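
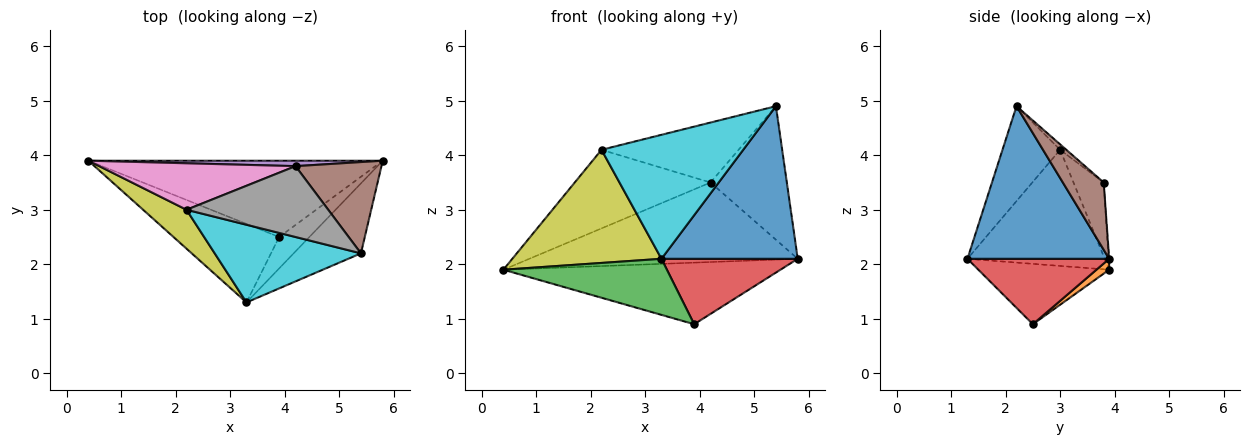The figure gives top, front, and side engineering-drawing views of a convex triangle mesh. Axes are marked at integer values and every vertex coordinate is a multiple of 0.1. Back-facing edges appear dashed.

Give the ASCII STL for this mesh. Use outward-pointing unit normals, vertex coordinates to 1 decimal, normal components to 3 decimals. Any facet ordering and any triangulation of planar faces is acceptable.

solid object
 facet normal 0.687 -0.661 -0.303
  outer loop
   vertex 5.4 2.2 4.9
   vertex 3.3 1.3 2.1
   vertex 5.8 3.9 2.1
  endloop
 endfacet
 facet normal 0.029 0.628 -0.778
  outer loop
   vertex 3.9 2.5 0.9
   vertex 0.4 3.9 1.9
   vertex 5.8 3.9 2.1
  endloop
 endfacet
 facet normal -0.422 -0.527 -0.738
  outer loop
   vertex 3.9 2.5 0.9
   vertex 3.3 1.3 2.1
   vertex 0.4 3.9 1.9
  endloop
 endfacet
 facet normal 0.684 -0.658 -0.316
  outer loop
   vertex 3.9 2.5 0.9
   vertex 5.8 3.9 2.1
   vertex 3.3 1.3 2.1
  endloop
 endfacet
 facet normal -0.003 0.998 0.068
  outer loop
   vertex 4.2 3.8 3.5
   vertex 5.8 3.9 2.1
   vertex 0.4 3.9 1.9
  endloop
 endfacet
 facet normal 0.404 0.755 0.516
  outer loop
   vertex 4.2 3.8 3.5
   vertex 5.4 2.2 4.9
   vertex 5.8 3.9 2.1
  endloop
 endfacet
 facet normal -0.188 0.845 0.500
  outer loop
   vertex 2.2 3.0 4.1
   vertex 4.2 3.8 3.5
   vertex 0.4 3.9 1.9
  endloop
 endfacet
 facet normal -0.029 0.646 0.763
  outer loop
   vertex 2.2 3.0 4.1
   vertex 5.4 2.2 4.9
   vertex 4.2 3.8 3.5
  endloop
 endfacet
 facet normal -0.656 -0.713 0.245
  outer loop
   vertex 2.2 3.0 4.1
   vertex 0.4 3.9 1.9
   vertex 3.3 1.3 2.1
  endloop
 endfacet
 facet normal -0.326 -0.801 0.502
  outer loop
   vertex 2.2 3.0 4.1
   vertex 3.3 1.3 2.1
   vertex 5.4 2.2 4.9
  endloop
 endfacet
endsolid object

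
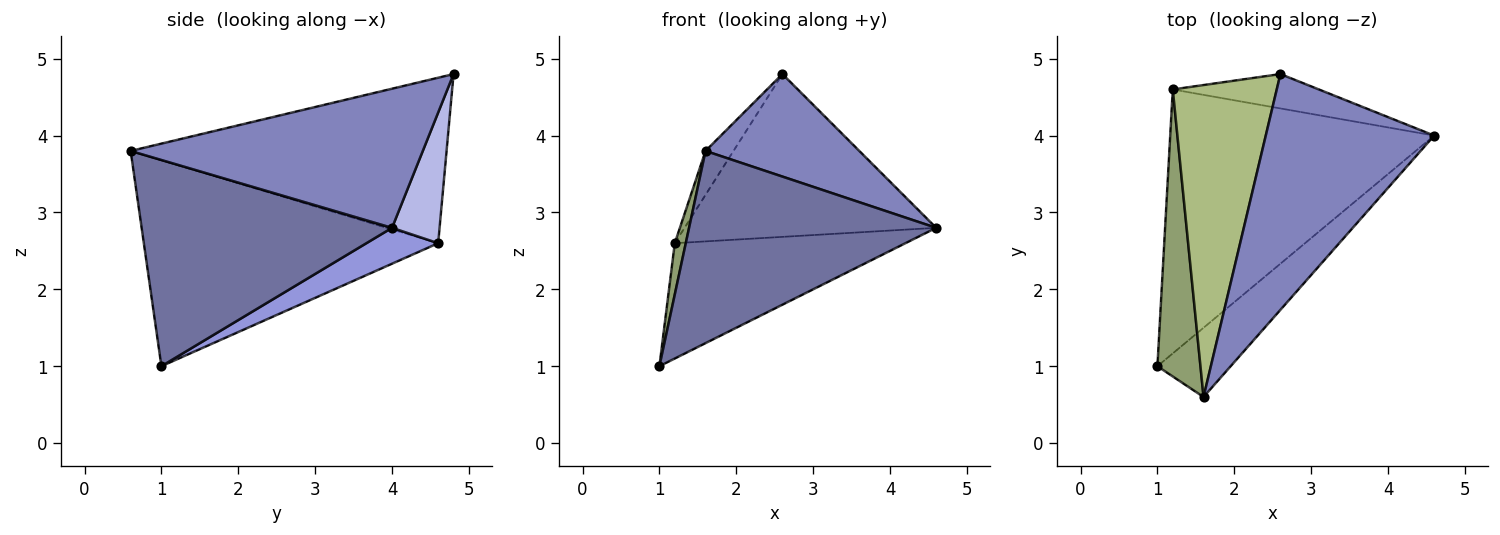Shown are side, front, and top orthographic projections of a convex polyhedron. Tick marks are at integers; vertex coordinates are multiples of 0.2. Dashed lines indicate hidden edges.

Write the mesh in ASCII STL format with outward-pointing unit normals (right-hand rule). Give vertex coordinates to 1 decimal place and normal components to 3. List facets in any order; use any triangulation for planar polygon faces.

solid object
 facet normal 0.690 -0.681 -0.245
  outer loop
   vertex 1.6 0.6 3.8
   vertex 1.0 1.0 1.0
   vertex 4.6 4.0 2.8
  endloop
 endfacet
 facet normal 0.604 -0.318 0.731
  outer loop
   vertex 1.6 0.6 3.8
   vertex 4.6 4.0 2.8
   vertex 2.6 4.8 4.8
  endloop
 endfacet
 facet normal 0.124 0.397 -0.909
  outer loop
   vertex 1.2 4.6 2.6
   vertex 4.6 4.0 2.8
   vertex 1.0 1.0 1.0
  endloop
 endfacet
 facet normal 0.182 0.962 -0.203
  outer loop
   vertex 1.2 4.6 2.6
   vertex 2.6 4.8 4.8
   vertex 4.6 4.0 2.8
  endloop
 endfacet
 facet normal -0.978 -0.037 0.204
  outer loop
   vertex 1.2 4.6 2.6
   vertex 1.0 1.0 1.0
   vertex 1.6 0.6 3.8
  endloop
 endfacet
 facet normal -0.844 0.075 0.531
  outer loop
   vertex 1.2 4.6 2.6
   vertex 1.6 0.6 3.8
   vertex 2.6 4.8 4.8
  endloop
 endfacet
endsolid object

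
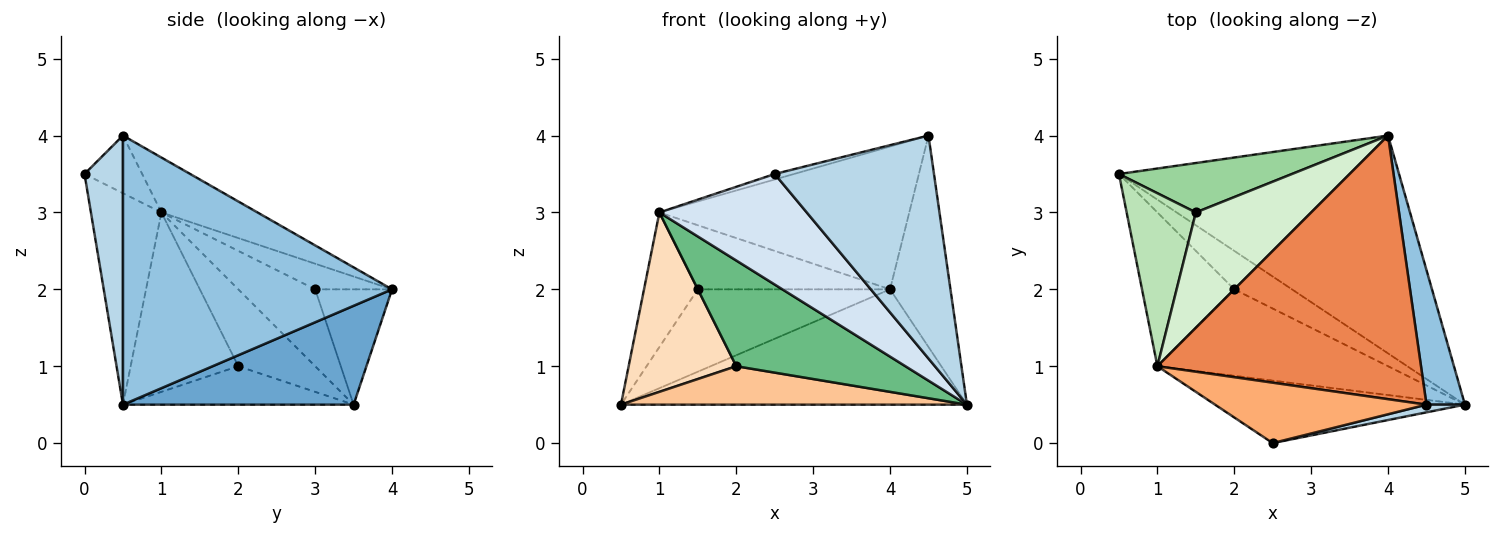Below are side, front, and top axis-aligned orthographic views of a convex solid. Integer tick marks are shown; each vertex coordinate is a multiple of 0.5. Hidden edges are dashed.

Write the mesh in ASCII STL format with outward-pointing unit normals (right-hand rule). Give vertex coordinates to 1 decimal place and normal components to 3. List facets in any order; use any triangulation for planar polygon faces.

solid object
 facet normal 0.298 0.447 -0.844
  outer loop
   vertex 4.0 4.0 2.0
   vertex 5.0 0.5 0.5
   vertex 0.5 3.5 0.5
  endloop
 endfacet
 facet normal 0.966 0.217 0.138
  outer loop
   vertex 4.5 0.5 4.0
   vertex 5.0 0.5 0.5
   vertex 4.0 4.0 2.0
  endloop
 endfacet
 facet normal 0.235 -0.972 0.034
  outer loop
   vertex 4.5 0.5 4.0
   vertex 2.5 0.0 3.5
   vertex 5.0 0.5 0.5
  endloop
 endfacet
 facet normal -0.384 -0.804 -0.454
  outer loop
   vertex 1.0 1.0 3.0
   vertex 5.0 0.5 0.5
   vertex 2.5 0.0 3.5
  endloop
 endfacet
 facet normal -0.180 0.468 0.865
  outer loop
   vertex 1.0 1.0 3.0
   vertex 4.5 0.5 4.0
   vertex 4.0 4.0 2.0
  endloop
 endfacet
 facet normal -0.262 0.087 0.961
  outer loop
   vertex 1.0 1.0 3.0
   vertex 2.5 0.0 3.5
   vertex 4.5 0.5 4.0
  endloop
 endfacet
 facet normal -0.426 -0.640 -0.640
  outer loop
   vertex 2.0 2.0 1.0
   vertex 0.5 3.5 0.5
   vertex 5.0 0.5 0.5
  endloop
 endfacet
 facet normal -0.477 -0.667 -0.572
  outer loop
   vertex 2.0 2.0 1.0
   vertex 1.0 1.0 3.0
   vertex 0.5 3.5 0.5
  endloop
 endfacet
 facet normal -0.442 -0.694 -0.568
  outer loop
   vertex 2.0 2.0 1.0
   vertex 5.0 0.5 0.5
   vertex 1.0 1.0 3.0
  endloop
 endfacet
 facet normal -0.324 0.811 0.487
  outer loop
   vertex 1.5 3.0 2.0
   vertex 4.0 4.0 2.0
   vertex 0.5 3.5 0.5
  endloop
 endfacet
 facet normal -0.659 0.462 0.593
  outer loop
   vertex 1.5 3.0 2.0
   vertex 0.5 3.5 0.5
   vertex 1.0 1.0 3.0
  endloop
 endfacet
 facet normal -0.191 0.477 0.858
  outer loop
   vertex 1.5 3.0 2.0
   vertex 1.0 1.0 3.0
   vertex 4.0 4.0 2.0
  endloop
 endfacet
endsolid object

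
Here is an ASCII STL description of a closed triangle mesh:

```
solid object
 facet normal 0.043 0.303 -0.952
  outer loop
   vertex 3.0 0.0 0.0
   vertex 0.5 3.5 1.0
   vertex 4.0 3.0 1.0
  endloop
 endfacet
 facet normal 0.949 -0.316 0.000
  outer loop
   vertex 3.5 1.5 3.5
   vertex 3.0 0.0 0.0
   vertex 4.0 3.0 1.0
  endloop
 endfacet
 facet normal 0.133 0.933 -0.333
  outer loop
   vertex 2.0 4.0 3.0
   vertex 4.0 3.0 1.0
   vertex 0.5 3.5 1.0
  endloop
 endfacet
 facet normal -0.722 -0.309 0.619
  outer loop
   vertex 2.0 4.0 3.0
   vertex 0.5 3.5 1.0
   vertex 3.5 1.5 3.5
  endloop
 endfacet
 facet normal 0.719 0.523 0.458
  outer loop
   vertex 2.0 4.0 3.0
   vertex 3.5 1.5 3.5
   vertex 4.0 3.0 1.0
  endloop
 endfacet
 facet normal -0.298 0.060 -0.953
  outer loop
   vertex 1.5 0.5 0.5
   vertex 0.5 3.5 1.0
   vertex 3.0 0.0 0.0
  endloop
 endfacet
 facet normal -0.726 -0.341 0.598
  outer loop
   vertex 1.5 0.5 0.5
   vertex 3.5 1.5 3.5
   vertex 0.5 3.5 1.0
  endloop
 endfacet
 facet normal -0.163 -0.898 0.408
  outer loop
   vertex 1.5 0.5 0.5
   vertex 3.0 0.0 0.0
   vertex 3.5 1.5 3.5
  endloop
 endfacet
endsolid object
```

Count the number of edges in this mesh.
12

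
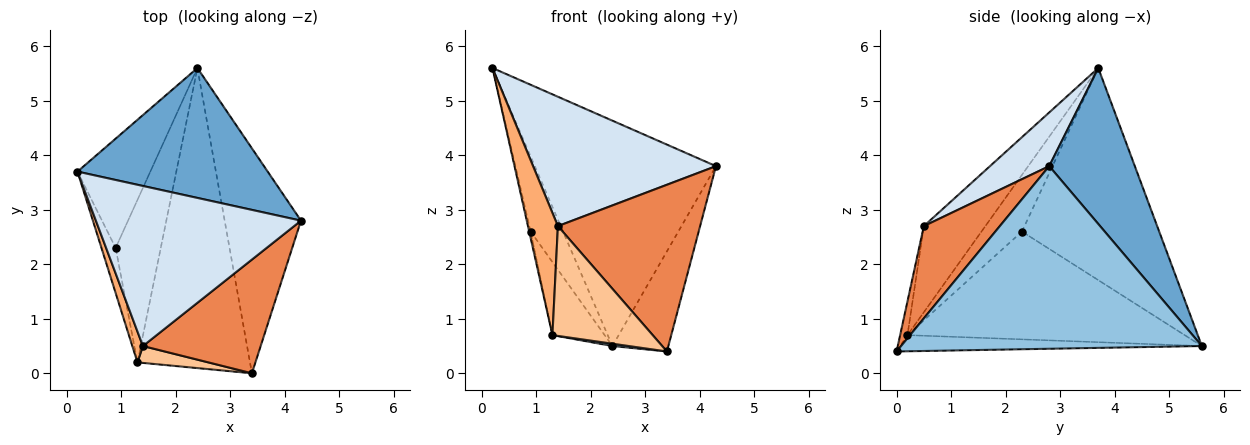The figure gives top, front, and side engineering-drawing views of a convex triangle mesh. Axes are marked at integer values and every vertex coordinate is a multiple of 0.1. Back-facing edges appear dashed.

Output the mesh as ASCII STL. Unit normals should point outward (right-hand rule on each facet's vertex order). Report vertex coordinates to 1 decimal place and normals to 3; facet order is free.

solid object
 facet normal 0.379 0.802 0.462
  outer loop
   vertex 2.4 5.6 0.5
   vertex 0.2 3.7 5.6
   vertex 4.3 2.8 3.8
  endloop
 endfacet
 facet normal 0.909 0.169 -0.380
  outer loop
   vertex 2.4 5.6 0.5
   vertex 4.3 2.8 3.8
   vertex 3.4 0.0 0.4
  endloop
 endfacet
 facet normal -0.142 -0.008 -0.990
  outer loop
   vertex 1.3 0.2 0.7
   vertex 2.4 5.6 0.5
   vertex 3.4 0.0 0.4
  endloop
 endfacet
 facet normal 0.199 -0.616 0.762
  outer loop
   vertex 1.4 0.5 2.7
   vertex 4.3 2.8 3.8
   vertex 0.2 3.7 5.6
  endloop
 endfacet
 facet normal 0.404 -0.756 0.515
  outer loop
   vertex 1.4 0.5 2.7
   vertex 3.4 0.0 0.4
   vertex 4.3 2.8 3.8
  endloop
 endfacet
 facet normal -0.894 -0.435 0.110
  outer loop
   vertex 1.4 0.5 2.7
   vertex 0.2 3.7 5.6
   vertex 1.3 0.2 0.7
  endloop
 endfacet
 facet normal -0.072 -0.986 0.151
  outer loop
   vertex 1.4 0.5 2.7
   vertex 1.3 0.2 0.7
   vertex 3.4 0.0 0.4
  endloop
 endfacet
 facet normal -0.923 0.218 -0.317
  outer loop
   vertex 0.9 2.3 2.6
   vertex 0.2 3.7 5.6
   vertex 2.4 5.6 0.5
  endloop
 endfacet
 facet normal -0.970 0.035 -0.242
  outer loop
   vertex 0.9 2.3 2.6
   vertex 1.3 0.2 0.7
   vertex 0.2 3.7 5.6
  endloop
 endfacet
 facet normal -0.909 0.171 -0.380
  outer loop
   vertex 0.9 2.3 2.6
   vertex 2.4 5.6 0.5
   vertex 1.3 0.2 0.7
  endloop
 endfacet
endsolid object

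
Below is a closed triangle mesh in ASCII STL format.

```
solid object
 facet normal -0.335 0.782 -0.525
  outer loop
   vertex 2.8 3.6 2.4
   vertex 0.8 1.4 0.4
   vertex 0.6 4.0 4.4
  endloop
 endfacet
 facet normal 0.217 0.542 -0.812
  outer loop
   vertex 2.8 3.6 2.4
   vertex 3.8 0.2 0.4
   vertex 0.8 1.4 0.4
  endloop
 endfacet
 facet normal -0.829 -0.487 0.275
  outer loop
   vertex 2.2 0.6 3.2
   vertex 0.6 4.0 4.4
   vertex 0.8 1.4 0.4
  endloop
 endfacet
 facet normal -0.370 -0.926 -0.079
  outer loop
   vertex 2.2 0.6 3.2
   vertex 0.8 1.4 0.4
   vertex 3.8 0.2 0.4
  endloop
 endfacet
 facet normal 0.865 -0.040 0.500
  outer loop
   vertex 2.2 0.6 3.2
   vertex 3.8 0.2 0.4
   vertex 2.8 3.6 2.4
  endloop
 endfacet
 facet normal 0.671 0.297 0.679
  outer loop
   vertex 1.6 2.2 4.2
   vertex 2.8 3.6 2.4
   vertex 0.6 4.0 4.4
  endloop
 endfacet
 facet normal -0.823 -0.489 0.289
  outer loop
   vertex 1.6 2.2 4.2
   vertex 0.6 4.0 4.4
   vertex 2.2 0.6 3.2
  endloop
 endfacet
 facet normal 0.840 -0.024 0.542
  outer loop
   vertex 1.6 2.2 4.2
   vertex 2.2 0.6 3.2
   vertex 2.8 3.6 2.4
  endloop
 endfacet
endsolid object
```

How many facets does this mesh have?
8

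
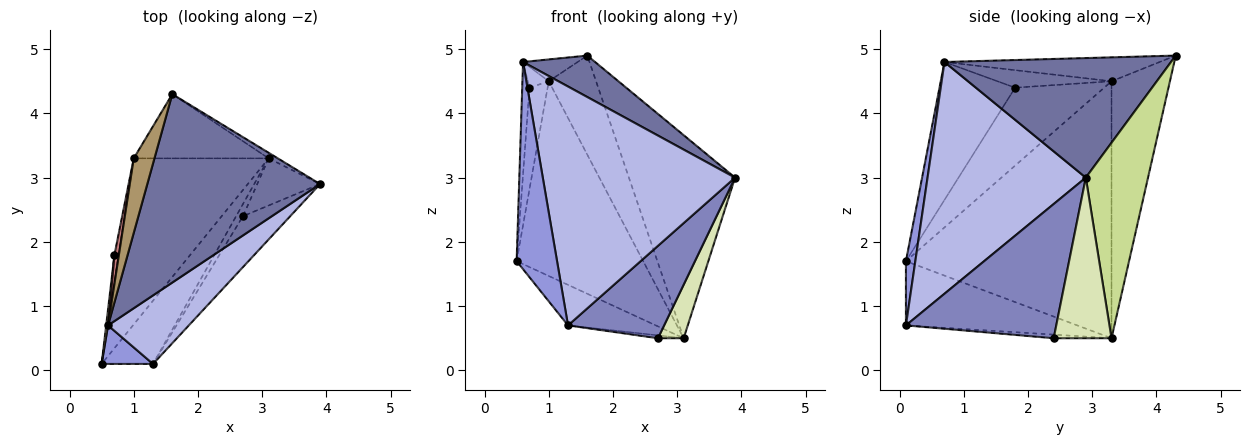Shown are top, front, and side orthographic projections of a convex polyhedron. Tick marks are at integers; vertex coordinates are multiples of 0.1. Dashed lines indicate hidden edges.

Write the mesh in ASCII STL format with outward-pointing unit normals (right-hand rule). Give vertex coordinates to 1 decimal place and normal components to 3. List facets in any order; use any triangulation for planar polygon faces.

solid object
 facet normal 0.560 -0.178 0.809
  outer loop
   vertex 0.6 0.7 4.8
   vertex 3.9 2.9 3.0
   vertex 1.6 4.3 4.9
  endloop
 endfacet
 facet normal 0.808 -0.516 -0.284
  outer loop
   vertex 1.3 0.1 0.7
   vertex 2.7 2.4 0.5
   vertex 3.9 2.9 3.0
  endloop
 endfacet
 facet normal 0.223 -0.958 0.178
  outer loop
   vertex 1.3 0.1 0.7
   vertex 0.6 0.7 4.8
   vertex 0.5 0.1 1.7
  endloop
 endfacet
 facet normal 0.620 -0.754 0.216
  outer loop
   vertex 1.3 0.1 0.7
   vertex 3.9 2.9 3.0
   vertex 0.6 0.7 4.8
  endloop
 endfacet
 facet normal -0.725 0.372 -0.580
  outer loop
   vertex 3.1 3.3 0.5
   vertex 1.3 0.1 0.7
   vertex 0.5 0.1 1.7
  endloop
 endfacet
 facet normal -0.458 0.204 -0.865
  outer loop
   vertex 3.1 3.3 0.5
   vertex 2.7 2.4 0.5
   vertex 1.3 0.1 0.7
  endloop
 endfacet
 facet normal 0.505 0.863 -0.024
  outer loop
   vertex 3.1 3.3 0.5
   vertex 1.6 4.3 4.9
   vertex 3.9 2.9 3.0
  endloop
 endfacet
 facet normal 0.861 -0.382 -0.337
  outer loop
   vertex 3.1 3.3 0.5
   vertex 3.9 2.9 3.0
   vertex 2.7 2.4 0.5
  endloop
 endfacet
 facet normal -0.743 0.188 0.643
  outer loop
   vertex 1.0 3.3 4.5
   vertex 0.6 0.7 4.8
   vertex 1.6 4.3 4.9
  endloop
 endfacet
 facet normal -0.777 0.479 -0.408
  outer loop
   vertex 1.0 3.3 4.5
   vertex 3.1 3.3 0.5
   vertex 0.5 0.1 1.7
  endloop
 endfacet
 facet normal -0.719 0.583 -0.378
  outer loop
   vertex 1.0 3.3 4.5
   vertex 1.6 4.3 4.9
   vertex 3.1 3.3 0.5
  endloop
 endfacet
 facet normal -0.995 0.095 0.014
  outer loop
   vertex 0.7 1.8 4.4
   vertex 0.5 0.1 1.7
   vertex 0.6 0.7 4.8
  endloop
 endfacet
 facet normal -0.979 0.199 -0.053
  outer loop
   vertex 0.7 1.8 4.4
   vertex 1.0 3.3 4.5
   vertex 0.5 0.1 1.7
  endloop
 endfacet
 facet normal -0.954 0.175 0.242
  outer loop
   vertex 0.7 1.8 4.4
   vertex 0.6 0.7 4.8
   vertex 1.0 3.3 4.5
  endloop
 endfacet
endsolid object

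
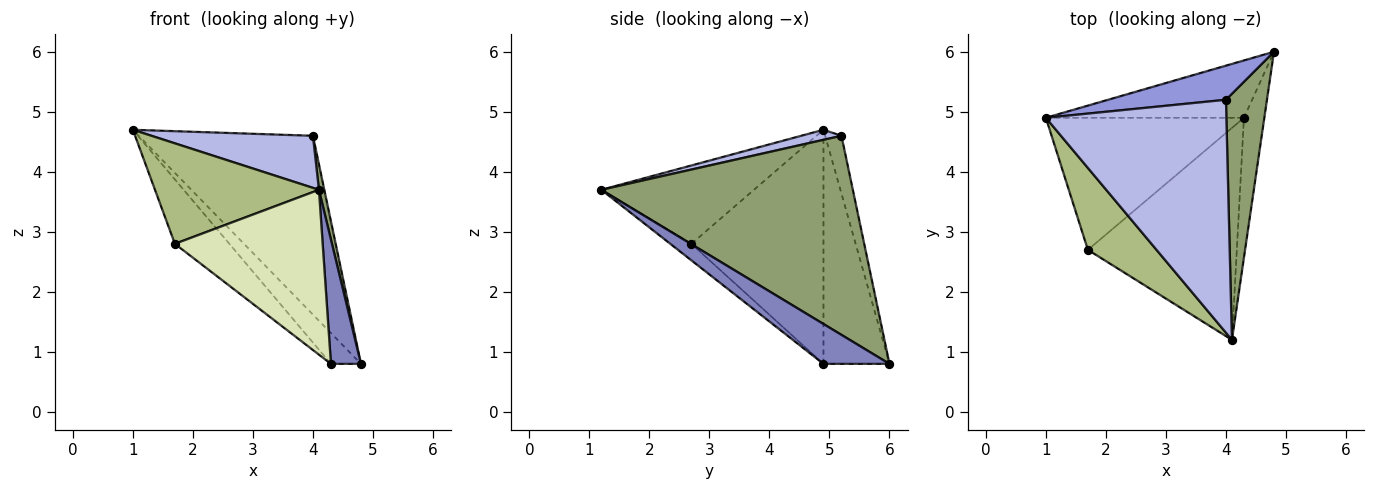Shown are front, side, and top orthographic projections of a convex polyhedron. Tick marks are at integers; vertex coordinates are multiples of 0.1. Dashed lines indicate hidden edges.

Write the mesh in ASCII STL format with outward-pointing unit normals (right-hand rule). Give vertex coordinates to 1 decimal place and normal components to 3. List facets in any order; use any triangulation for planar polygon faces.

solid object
 facet normal -0.721 0.328 -0.610
  outer loop
   vertex 4.3 4.9 0.8
   vertex 1.0 4.9 4.7
   vertex 4.8 6.0 0.8
  endloop
 endfacet
 facet normal 0.825 -0.375 -0.422
  outer loop
   vertex 4.3 4.9 0.8
   vertex 4.8 6.0 0.8
   vertex 4.1 1.2 3.7
  endloop
 endfacet
 facet normal -0.092 0.978 0.187
  outer loop
   vertex 4.0 5.2 4.6
   vertex 4.8 6.0 0.8
   vertex 1.0 4.9 4.7
  endloop
 endfacet
 facet normal 0.054 -0.218 0.974
  outer loop
   vertex 4.0 5.2 4.6
   vertex 1.0 4.9 4.7
   vertex 4.1 1.2 3.7
  endloop
 endfacet
 facet normal 0.979 -0.021 0.202
  outer loop
   vertex 4.0 5.2 4.6
   vertex 4.1 1.2 3.7
   vertex 4.8 6.0 0.8
  endloop
 endfacet
 facet normal -0.585 -0.629 0.512
  outer loop
   vertex 1.7 2.7 2.8
   vertex 4.1 1.2 3.7
   vertex 1.0 4.9 4.7
  endloop
 endfacet
 facet normal -0.728 0.300 -0.616
  outer loop
   vertex 1.7 2.7 2.8
   vertex 1.0 4.9 4.7
   vertex 4.3 4.9 0.8
  endloop
 endfacet
 facet normal -0.087 -0.612 -0.786
  outer loop
   vertex 1.7 2.7 2.8
   vertex 4.3 4.9 0.8
   vertex 4.1 1.2 3.7
  endloop
 endfacet
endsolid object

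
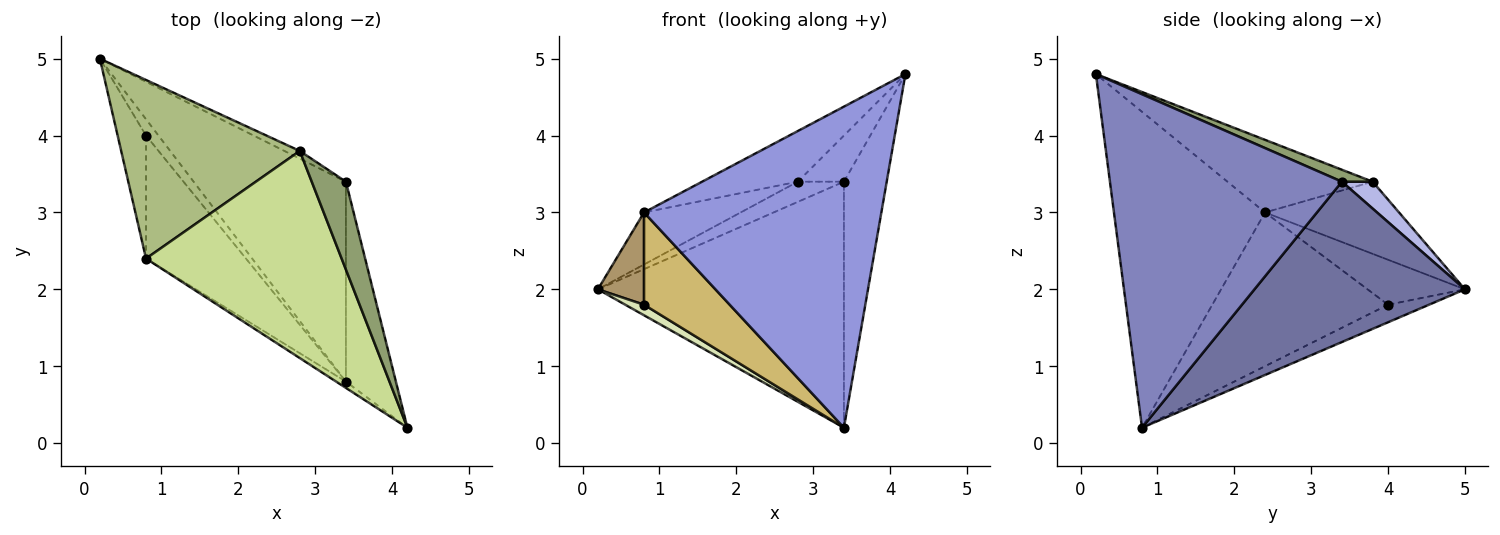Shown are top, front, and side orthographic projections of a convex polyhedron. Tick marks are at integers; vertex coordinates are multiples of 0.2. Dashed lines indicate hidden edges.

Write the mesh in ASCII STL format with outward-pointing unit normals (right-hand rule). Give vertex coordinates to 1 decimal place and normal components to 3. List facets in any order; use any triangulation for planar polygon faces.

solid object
 facet normal 0.553 0.647 -0.525
  outer loop
   vertex 3.4 3.4 3.4
   vertex 3.4 0.8 0.2
   vertex 0.2 5.0 2.0
  endloop
 endfacet
 facet normal 0.973 0.179 -0.146
  outer loop
   vertex 3.4 3.4 3.4
   vertex 4.2 0.2 4.8
   vertex 3.4 0.8 0.2
  endloop
 endfacet
 facet normal -0.537 -0.843 -0.017
  outer loop
   vertex 0.8 2.4 3.0
   vertex 3.4 0.8 0.2
   vertex 4.2 0.2 4.8
  endloop
 endfacet
 facet normal 0.529 0.793 -0.302
  outer loop
   vertex 2.8 3.8 3.4
   vertex 3.4 3.4 3.4
   vertex 0.2 5.0 2.0
  endloop
 endfacet
 facet normal 0.296 0.444 0.846
  outer loop
   vertex 2.8 3.8 3.4
   vertex 4.2 0.2 4.8
   vertex 3.4 3.4 3.4
  endloop
 endfacet
 facet normal -0.362 0.261 0.895
  outer loop
   vertex 2.8 3.8 3.4
   vertex 0.2 5.0 2.0
   vertex 0.8 2.4 3.0
  endloop
 endfacet
 facet normal -0.339 0.223 0.914
  outer loop
   vertex 2.8 3.8 3.4
   vertex 0.8 2.4 3.0
   vertex 4.2 0.2 4.8
  endloop
 endfacet
 facet normal -0.764 -0.350 -0.541
  outer loop
   vertex 0.8 4.0 1.8
   vertex 0.2 5.0 2.0
   vertex 3.4 0.8 0.2
  endloop
 endfacet
 facet normal -0.785 -0.372 -0.496
  outer loop
   vertex 0.8 4.0 1.8
   vertex 0.8 2.4 3.0
   vertex 0.2 5.0 2.0
  endloop
 endfacet
 facet normal -0.776 -0.378 -0.504
  outer loop
   vertex 0.8 4.0 1.8
   vertex 3.4 0.8 0.2
   vertex 0.8 2.4 3.0
  endloop
 endfacet
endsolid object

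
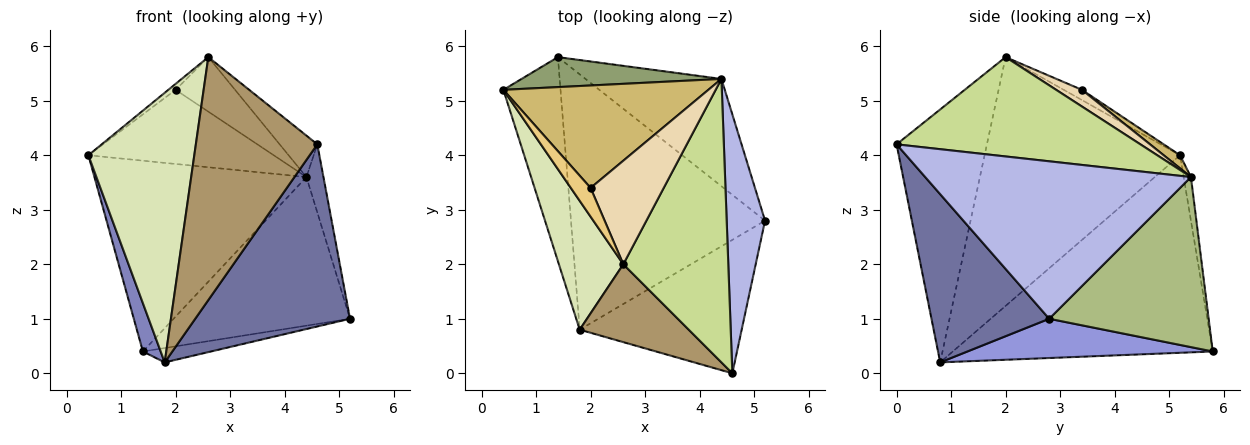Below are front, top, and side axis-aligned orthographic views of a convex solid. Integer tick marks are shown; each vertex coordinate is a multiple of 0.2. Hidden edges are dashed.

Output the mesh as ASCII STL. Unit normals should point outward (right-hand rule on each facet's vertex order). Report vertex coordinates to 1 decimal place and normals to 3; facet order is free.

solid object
 facet normal 0.523 -0.688 -0.504
  outer loop
   vertex 4.6 0.0 4.2
   vertex 1.8 0.8 0.2
   vertex 5.2 2.8 1.0
  endloop
 endfacet
 facet normal -0.959 -0.066 -0.277
  outer loop
   vertex 1.4 5.8 0.4
   vertex 1.8 0.8 0.2
   vertex 0.4 5.2 4.0
  endloop
 endfacet
 facet normal 0.198 0.055 -0.979
  outer loop
   vertex 1.4 5.8 0.4
   vertex 5.2 2.8 1.0
   vertex 1.8 0.8 0.2
  endloop
 endfacet
 facet normal 0.970 0.062 0.236
  outer loop
   vertex 4.4 5.4 3.6
   vertex 4.6 0.0 4.2
   vertex 5.2 2.8 1.0
  endloop
 endfacet
 facet normal -0.034 0.987 0.155
  outer loop
   vertex 4.4 5.4 3.6
   vertex 1.4 5.8 0.4
   vertex 0.4 5.2 4.0
  endloop
 endfacet
 facet normal 0.591 0.654 -0.472
  outer loop
   vertex 4.4 5.4 3.6
   vertex 5.2 2.8 1.0
   vertex 1.4 5.8 0.4
  endloop
 endfacet
 facet normal 0.683 0.106 0.722
  outer loop
   vertex 2.6 2.0 5.8
   vertex 4.6 0.0 4.2
   vertex 4.4 5.4 3.6
  endloop
 endfacet
 facet normal -0.857 -0.465 0.222
  outer loop
   vertex 2.6 2.0 5.8
   vertex 0.4 5.2 4.0
   vertex 1.8 0.8 0.2
  endloop
 endfacet
 facet normal -0.578 -0.777 0.249
  outer loop
   vertex 2.6 2.0 5.8
   vertex 1.8 0.8 0.2
   vertex 4.6 0.0 4.2
  endloop
 endfacet
 facet normal 0.052 0.585 0.809
  outer loop
   vertex 2.0 3.4 5.2
   vertex 4.4 5.4 3.6
   vertex 0.4 5.2 4.0
  endloop
 endfacet
 facet normal -0.452 0.181 0.874
  outer loop
   vertex 2.0 3.4 5.2
   vertex 0.4 5.2 4.0
   vertex 2.6 2.0 5.8
  endloop
 endfacet
 facet normal 0.198 0.457 0.867
  outer loop
   vertex 2.0 3.4 5.2
   vertex 2.6 2.0 5.8
   vertex 4.4 5.4 3.6
  endloop
 endfacet
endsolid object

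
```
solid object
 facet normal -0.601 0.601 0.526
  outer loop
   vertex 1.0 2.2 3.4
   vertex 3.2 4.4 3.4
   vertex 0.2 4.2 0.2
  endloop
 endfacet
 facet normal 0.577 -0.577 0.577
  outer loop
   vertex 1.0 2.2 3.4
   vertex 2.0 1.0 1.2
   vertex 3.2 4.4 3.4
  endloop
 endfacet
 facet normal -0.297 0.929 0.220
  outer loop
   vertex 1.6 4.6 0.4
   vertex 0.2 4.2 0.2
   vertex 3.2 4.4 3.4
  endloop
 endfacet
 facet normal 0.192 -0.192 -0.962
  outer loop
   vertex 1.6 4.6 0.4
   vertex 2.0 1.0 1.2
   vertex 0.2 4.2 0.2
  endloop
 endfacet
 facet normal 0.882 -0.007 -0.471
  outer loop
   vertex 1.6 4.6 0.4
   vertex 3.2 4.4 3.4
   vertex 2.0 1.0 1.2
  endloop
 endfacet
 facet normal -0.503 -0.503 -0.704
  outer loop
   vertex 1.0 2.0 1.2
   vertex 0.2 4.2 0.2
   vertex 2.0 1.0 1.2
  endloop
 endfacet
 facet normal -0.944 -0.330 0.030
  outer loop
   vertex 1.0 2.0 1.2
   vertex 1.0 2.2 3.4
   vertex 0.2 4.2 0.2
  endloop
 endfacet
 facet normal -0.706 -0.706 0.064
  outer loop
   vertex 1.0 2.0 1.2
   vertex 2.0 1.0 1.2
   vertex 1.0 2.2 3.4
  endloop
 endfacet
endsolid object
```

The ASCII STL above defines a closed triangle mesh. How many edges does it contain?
12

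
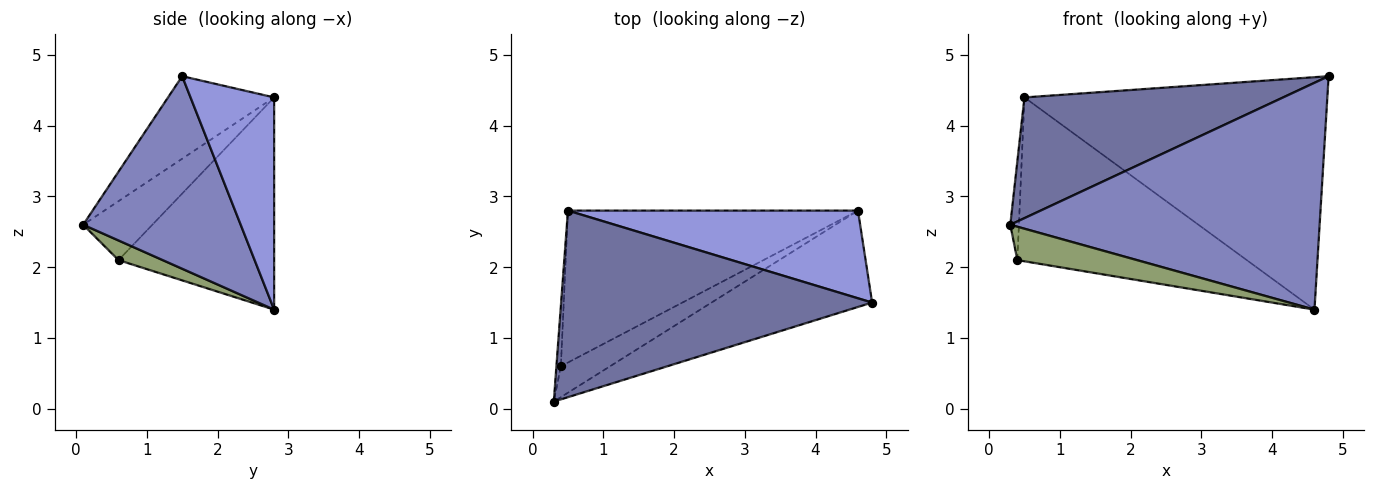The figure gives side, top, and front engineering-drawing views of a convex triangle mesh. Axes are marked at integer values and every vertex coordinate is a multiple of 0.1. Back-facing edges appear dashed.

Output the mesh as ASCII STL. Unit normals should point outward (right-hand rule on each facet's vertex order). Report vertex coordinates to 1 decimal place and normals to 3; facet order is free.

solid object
 facet normal -0.217 -0.530 0.819
  outer loop
   vertex 0.5 2.8 4.4
   vertex 0.3 0.1 2.6
   vertex 4.8 1.5 4.7
  endloop
 endfacet
 facet normal 0.424 -0.833 -0.354
  outer loop
   vertex 4.6 2.8 1.4
   vertex 4.8 1.5 4.7
   vertex 0.3 0.1 2.6
  endloop
 endfacet
 facet normal 0.250 0.906 0.342
  outer loop
   vertex 4.6 2.8 1.4
   vertex 0.5 2.8 4.4
   vertex 4.8 1.5 4.7
  endloop
 endfacet
 facet normal -0.990 0.123 -0.075
  outer loop
   vertex 0.4 0.6 2.1
   vertex 0.3 0.1 2.6
   vertex 0.5 2.8 4.4
  endloop
 endfacet
 facet normal 0.262 -0.708 -0.656
  outer loop
   vertex 0.4 0.6 2.1
   vertex 4.6 2.8 1.4
   vertex 0.3 0.1 2.6
  endloop
 endfacet
 facet normal -0.445 0.657 -0.609
  outer loop
   vertex 0.4 0.6 2.1
   vertex 0.5 2.8 4.4
   vertex 4.6 2.8 1.4
  endloop
 endfacet
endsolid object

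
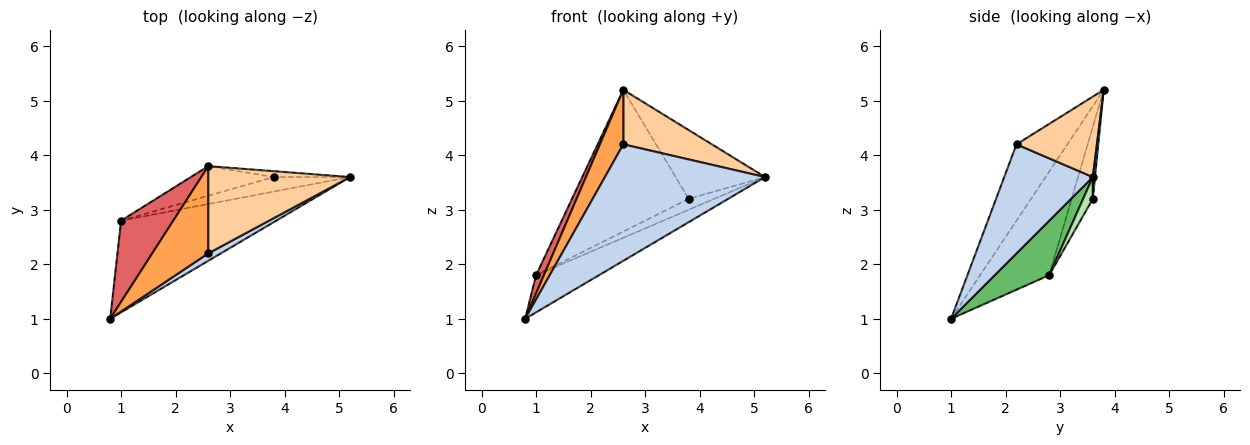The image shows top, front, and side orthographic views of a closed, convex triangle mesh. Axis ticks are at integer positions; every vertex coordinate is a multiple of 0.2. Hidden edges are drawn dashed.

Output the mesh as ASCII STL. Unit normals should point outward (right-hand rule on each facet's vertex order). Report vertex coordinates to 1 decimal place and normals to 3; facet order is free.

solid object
 facet normal 0.024 0.996 -0.085
  outer loop
   vertex 3.8 3.6 3.2
   vertex 2.6 3.8 5.2
   vertex 5.2 3.6 3.6
  endloop
 endfacet
 facet normal 0.483 -0.874 0.056
  outer loop
   vertex 2.6 2.2 4.2
   vertex 0.8 1.0 1.0
   vertex 5.2 3.6 3.6
  endloop
 endfacet
 facet normal -0.756 -0.347 0.555
  outer loop
   vertex 2.6 2.2 4.2
   vertex 2.6 3.8 5.2
   vertex 0.8 1.0 1.0
  endloop
 endfacet
 facet normal 0.434 -0.478 0.764
  outer loop
   vertex 2.6 2.2 4.2
   vertex 5.2 3.6 3.6
   vertex 2.6 3.8 5.2
  endloop
 endfacet
 facet normal 0.310 0.357 -0.881
  outer loop
   vertex 1.0 2.8 1.8
   vertex 5.2 3.6 3.6
   vertex 0.8 1.0 1.0
  endloop
 endfacet
 facet normal 0.223 0.585 -0.780
  outer loop
   vertex 1.0 2.8 1.8
   vertex 3.8 3.6 3.2
   vertex 5.2 3.6 3.6
  endloop
 endfacet
 facet normal -0.889 -0.100 0.448
  outer loop
   vertex 1.0 2.8 1.8
   vertex 0.8 1.0 1.0
   vertex 2.6 3.8 5.2
  endloop
 endfacet
 facet normal -0.175 0.964 -0.201
  outer loop
   vertex 1.0 2.8 1.8
   vertex 2.6 3.8 5.2
   vertex 3.8 3.6 3.2
  endloop
 endfacet
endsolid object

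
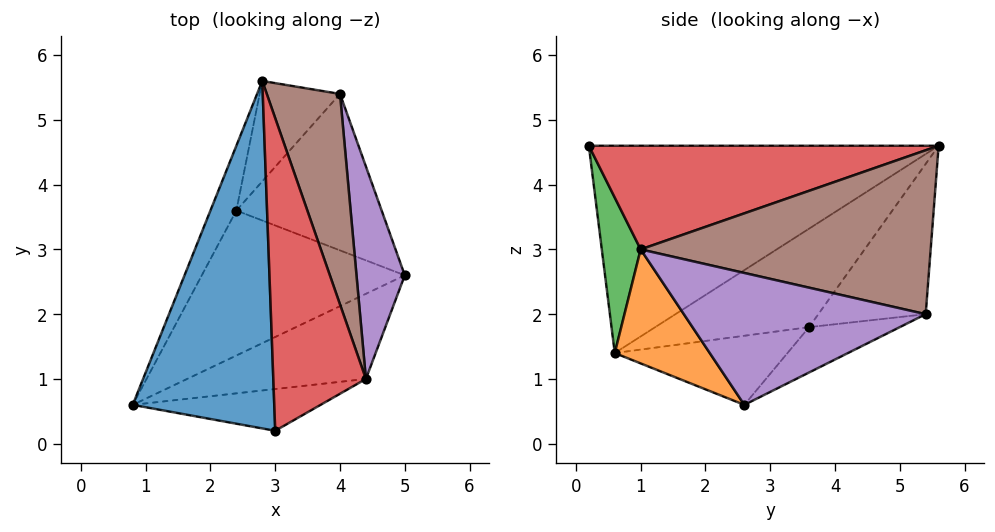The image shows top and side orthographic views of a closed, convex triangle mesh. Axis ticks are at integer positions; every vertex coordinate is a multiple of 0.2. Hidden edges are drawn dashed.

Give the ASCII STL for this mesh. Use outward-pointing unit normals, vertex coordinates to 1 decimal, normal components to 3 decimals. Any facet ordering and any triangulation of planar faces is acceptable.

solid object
 facet normal -0.825 -0.031 0.564
  outer loop
   vertex 3.0 0.2 4.6
   vertex 2.8 5.6 4.6
   vertex 0.8 0.6 1.4
  endloop
 endfacet
 facet normal 0.303 -0.826 -0.475
  outer loop
   vertex 4.4 1.0 3.0
   vertex 0.8 0.6 1.4
   vertex 5.0 2.6 0.6
  endloop
 endfacet
 facet normal 0.225 -0.936 -0.271
  outer loop
   vertex 4.4 1.0 3.0
   vertex 3.0 0.2 4.6
   vertex 0.8 0.6 1.4
  endloop
 endfacet
 facet normal 0.745 0.028 0.666
  outer loop
   vertex 4.4 1.0 3.0
   vertex 2.8 5.6 4.6
   vertex 3.0 0.2 4.6
  endloop
 endfacet
 facet normal 0.927 0.161 0.339
  outer loop
   vertex 4.4 1.0 3.0
   vertex 5.0 2.6 0.6
   vertex 4.0 5.4 2.0
  endloop
 endfacet
 facet normal 0.899 0.173 0.402
  outer loop
   vertex 4.4 1.0 3.0
   vertex 4.0 5.4 2.0
   vertex 2.8 5.6 4.6
  endloop
 endfacet
 facet normal -0.309 0.286 -0.907
  outer loop
   vertex 2.4 3.6 1.8
   vertex 5.0 2.6 0.6
   vertex 0.8 0.6 1.4
  endloop
 endfacet
 facet normal -0.279 0.348 -0.895
  outer loop
   vertex 2.4 3.6 1.8
   vertex 4.0 5.4 2.0
   vertex 5.0 2.6 0.6
  endloop
 endfacet
 facet normal -0.847 0.482 -0.223
  outer loop
   vertex 2.4 3.6 1.8
   vertex 0.8 0.6 1.4
   vertex 2.8 5.6 4.6
  endloop
 endfacet
 facet normal -0.677 0.642 -0.362
  outer loop
   vertex 2.4 3.6 1.8
   vertex 2.8 5.6 4.6
   vertex 4.0 5.4 2.0
  endloop
 endfacet
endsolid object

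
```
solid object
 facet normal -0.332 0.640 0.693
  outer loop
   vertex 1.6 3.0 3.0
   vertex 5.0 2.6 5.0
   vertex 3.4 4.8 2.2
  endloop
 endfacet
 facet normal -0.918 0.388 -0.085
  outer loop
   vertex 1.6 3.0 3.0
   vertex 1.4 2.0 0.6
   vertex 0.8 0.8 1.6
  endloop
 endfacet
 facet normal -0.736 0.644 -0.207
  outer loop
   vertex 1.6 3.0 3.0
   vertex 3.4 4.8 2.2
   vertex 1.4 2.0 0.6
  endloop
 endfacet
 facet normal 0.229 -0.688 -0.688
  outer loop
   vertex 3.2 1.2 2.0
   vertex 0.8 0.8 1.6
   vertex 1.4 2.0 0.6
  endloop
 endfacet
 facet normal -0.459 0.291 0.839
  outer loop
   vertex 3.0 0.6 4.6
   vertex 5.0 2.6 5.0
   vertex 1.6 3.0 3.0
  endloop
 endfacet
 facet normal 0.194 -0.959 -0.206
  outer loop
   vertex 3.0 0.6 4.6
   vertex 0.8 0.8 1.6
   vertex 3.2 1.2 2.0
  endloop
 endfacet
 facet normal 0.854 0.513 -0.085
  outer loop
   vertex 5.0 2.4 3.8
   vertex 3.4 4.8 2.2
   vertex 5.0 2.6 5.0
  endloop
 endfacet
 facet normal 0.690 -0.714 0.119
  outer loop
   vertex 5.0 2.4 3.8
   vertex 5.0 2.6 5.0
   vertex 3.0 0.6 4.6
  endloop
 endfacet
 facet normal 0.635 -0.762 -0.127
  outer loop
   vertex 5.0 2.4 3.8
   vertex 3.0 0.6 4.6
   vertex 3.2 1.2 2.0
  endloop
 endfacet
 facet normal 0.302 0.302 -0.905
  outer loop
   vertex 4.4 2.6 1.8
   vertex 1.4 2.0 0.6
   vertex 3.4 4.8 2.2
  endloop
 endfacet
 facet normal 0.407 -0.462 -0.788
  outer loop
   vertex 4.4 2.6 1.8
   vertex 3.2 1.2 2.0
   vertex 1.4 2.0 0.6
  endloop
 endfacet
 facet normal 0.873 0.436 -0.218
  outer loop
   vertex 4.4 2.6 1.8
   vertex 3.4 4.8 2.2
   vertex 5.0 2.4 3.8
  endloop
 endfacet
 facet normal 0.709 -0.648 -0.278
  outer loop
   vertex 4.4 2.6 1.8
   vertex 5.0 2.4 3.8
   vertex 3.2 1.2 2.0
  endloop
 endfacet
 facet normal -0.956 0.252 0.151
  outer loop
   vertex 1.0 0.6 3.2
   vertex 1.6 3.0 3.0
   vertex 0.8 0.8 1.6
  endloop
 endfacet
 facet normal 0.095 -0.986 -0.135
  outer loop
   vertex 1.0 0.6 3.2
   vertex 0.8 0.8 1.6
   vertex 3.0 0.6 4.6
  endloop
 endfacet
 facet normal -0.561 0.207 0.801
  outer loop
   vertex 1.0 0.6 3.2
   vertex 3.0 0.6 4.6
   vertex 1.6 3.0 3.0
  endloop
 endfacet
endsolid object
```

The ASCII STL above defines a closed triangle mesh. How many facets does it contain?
16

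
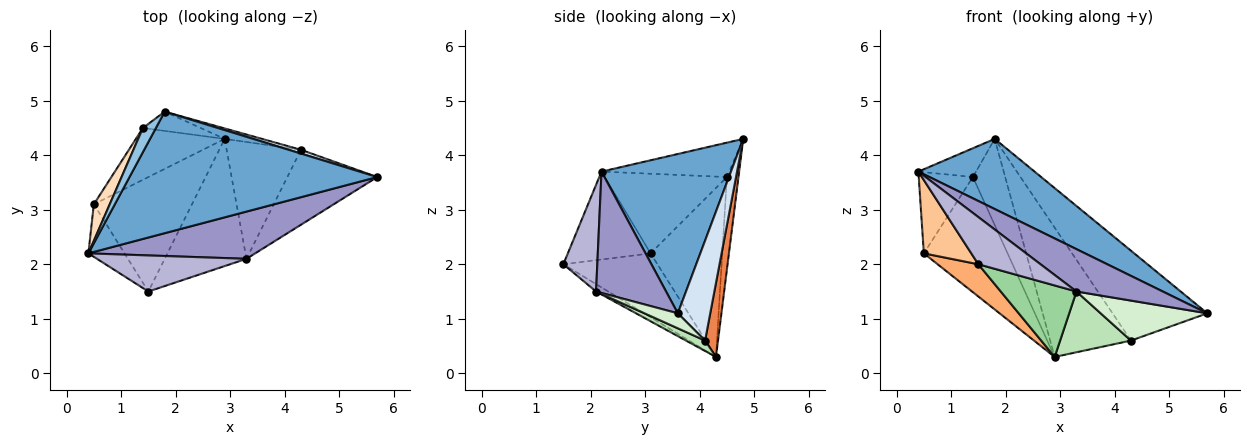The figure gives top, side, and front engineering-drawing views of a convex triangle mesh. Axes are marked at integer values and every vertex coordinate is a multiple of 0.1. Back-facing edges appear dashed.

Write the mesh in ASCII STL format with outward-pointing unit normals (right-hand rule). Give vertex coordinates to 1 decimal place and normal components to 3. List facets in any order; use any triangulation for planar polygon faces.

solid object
 facet normal 0.487 -0.437 0.757
  outer loop
   vertex 1.8 4.8 4.3
   vertex 0.4 2.2 3.7
   vertex 5.7 3.6 1.1
  endloop
 endfacet
 facet normal -0.862 0.389 0.326
  outer loop
   vertex 1.4 4.5 3.6
   vertex 0.4 2.2 3.7
   vertex 1.8 4.8 4.3
  endloop
 endfacet
 facet normal -0.330 0.921 -0.206
  outer loop
   vertex 1.4 4.5 3.6
   vertex 1.8 4.8 4.3
   vertex 2.9 4.3 0.3
  endloop
 endfacet
 facet normal 0.323 0.945 0.040
  outer loop
   vertex 4.3 4.1 0.6
   vertex 1.8 4.8 4.3
   vertex 5.7 3.6 1.1
  endloop
 endfacet
 facet normal 0.158 0.984 -0.080
  outer loop
   vertex 4.3 4.1 0.6
   vertex 2.9 4.3 0.3
   vertex 1.8 4.8 4.3
  endloop
 endfacet
 facet normal -0.531 -0.230 -0.816
  outer loop
   vertex 0.5 3.1 2.2
   vertex 2.9 4.3 0.3
   vertex 1.5 1.5 2.0
  endloop
 endfacet
 facet normal -0.817 -0.469 -0.336
  outer loop
   vertex 0.5 3.1 2.2
   vertex 1.5 1.5 2.0
   vertex 0.4 2.2 3.7
  endloop
 endfacet
 facet normal -0.899 0.399 0.179
  outer loop
   vertex 0.5 3.1 2.2
   vertex 0.4 2.2 3.7
   vertex 1.4 4.5 3.6
  endloop
 endfacet
 facet normal -0.615 0.719 -0.323
  outer loop
   vertex 0.5 3.1 2.2
   vertex 1.4 4.5 3.6
   vertex 2.9 4.3 0.3
  endloop
 endfacet
 facet normal -0.079 -0.488 -0.869
  outer loop
   vertex 3.3 2.1 1.5
   vertex 1.5 1.5 2.0
   vertex 2.9 4.3 0.3
  endloop
 endfacet
 facet normal 0.123 -0.458 -0.880
  outer loop
   vertex 3.3 2.1 1.5
   vertex 2.9 4.3 0.3
   vertex 4.3 4.1 0.6
  endloop
 endfacet
 facet normal 0.145 -0.466 -0.873
  outer loop
   vertex 3.3 2.1 1.5
   vertex 4.3 4.1 0.6
   vertex 5.7 3.6 1.1
  endloop
 endfacet
 facet normal 0.476 -0.587 0.654
  outer loop
   vertex 3.3 2.1 1.5
   vertex 5.7 3.6 1.1
   vertex 0.4 2.2 3.7
  endloop
 endfacet
 facet normal 0.398 -0.729 0.557
  outer loop
   vertex 3.3 2.1 1.5
   vertex 0.4 2.2 3.7
   vertex 1.5 1.5 2.0
  endloop
 endfacet
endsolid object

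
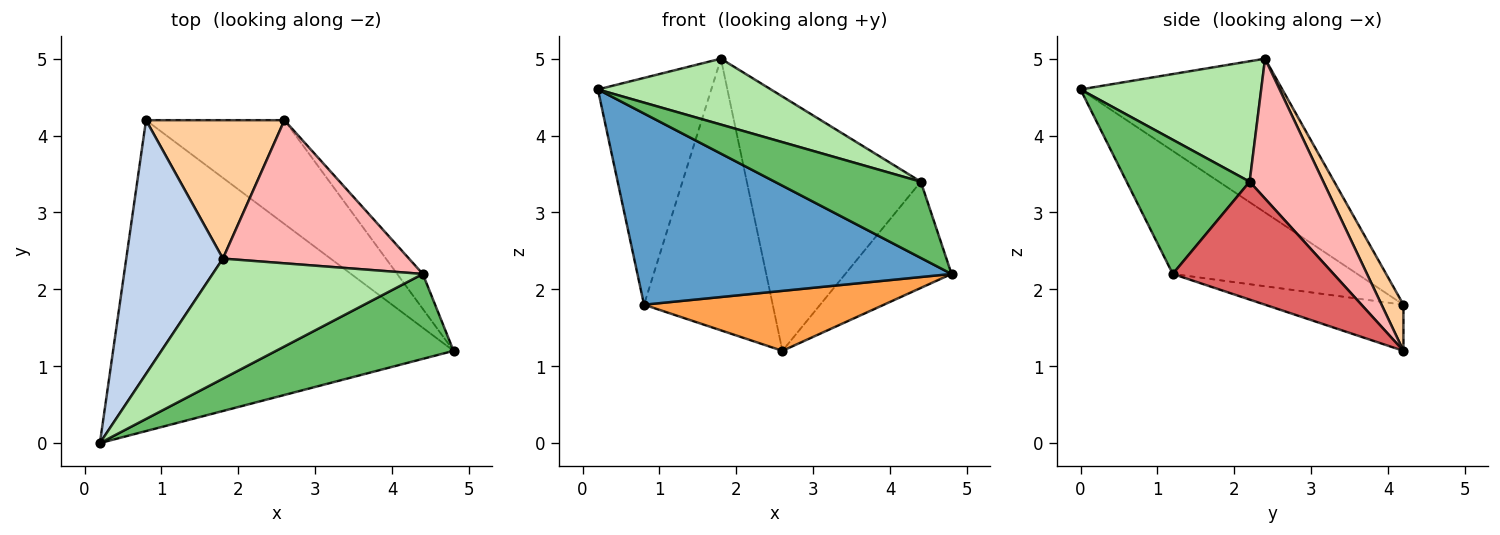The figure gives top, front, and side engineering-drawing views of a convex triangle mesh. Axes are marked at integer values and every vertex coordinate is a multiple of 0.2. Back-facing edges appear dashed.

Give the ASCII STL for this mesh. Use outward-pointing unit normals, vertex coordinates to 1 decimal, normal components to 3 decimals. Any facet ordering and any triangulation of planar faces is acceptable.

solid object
 facet normal -0.294 -0.501 -0.814
  outer loop
   vertex 0.8 4.2 1.8
   vertex 4.8 1.2 2.2
   vertex 0.2 0.0 4.6
  endloop
 endfacet
 facet normal -0.765 0.430 0.481
  outer loop
   vertex 1.8 2.4 5.0
   vertex 0.8 4.2 1.8
   vertex 0.2 0.0 4.6
  endloop
 endfacet
 facet normal -0.277 -0.481 -0.832
  outer loop
   vertex 2.6 4.2 1.2
   vertex 4.8 1.2 2.2
   vertex 0.8 4.2 1.8
  endloop
 endfacet
 facet normal 0.150 0.881 0.449
  outer loop
   vertex 2.6 4.2 1.2
   vertex 0.8 4.2 1.8
   vertex 1.8 2.4 5.0
  endloop
 endfacet
 facet normal 0.490 -0.582 0.649
  outer loop
   vertex 4.4 2.2 3.4
   vertex 0.2 0.0 4.6
   vertex 4.8 1.2 2.2
  endloop
 endfacet
 facet normal 0.449 -0.430 0.783
  outer loop
   vertex 4.4 2.2 3.4
   vertex 1.8 2.4 5.0
   vertex 0.2 0.0 4.6
  endloop
 endfacet
 facet normal 0.821 0.542 -0.178
  outer loop
   vertex 4.4 2.2 3.4
   vertex 4.8 1.2 2.2
   vertex 2.6 4.2 1.2
  endloop
 endfacet
 facet normal 0.346 0.818 0.460
  outer loop
   vertex 4.4 2.2 3.4
   vertex 2.6 4.2 1.2
   vertex 1.8 2.4 5.0
  endloop
 endfacet
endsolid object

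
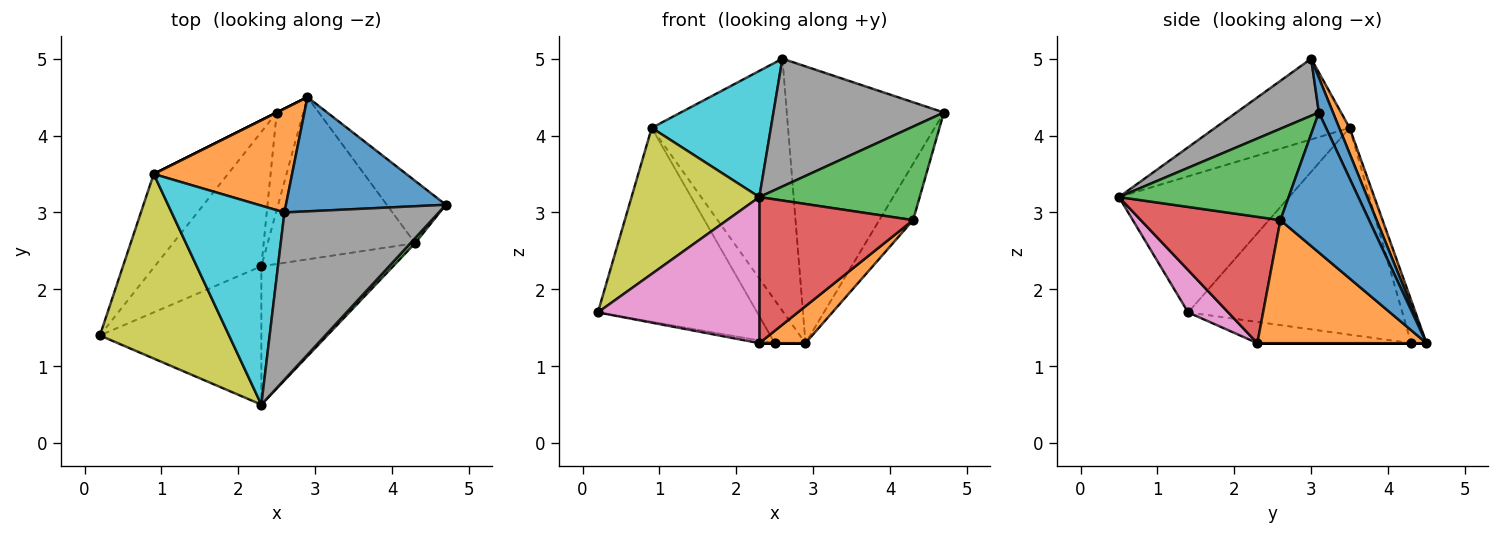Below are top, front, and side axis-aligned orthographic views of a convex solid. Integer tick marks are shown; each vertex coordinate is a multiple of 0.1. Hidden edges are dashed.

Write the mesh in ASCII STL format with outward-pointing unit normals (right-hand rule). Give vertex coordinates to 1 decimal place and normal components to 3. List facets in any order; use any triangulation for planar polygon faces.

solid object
 facet normal 0.083 0.921 0.380
  outer loop
   vertex 2.6 3.0 5.0
   vertex 4.7 3.1 4.3
   vertex 2.9 4.5 1.3
  endloop
 endfacet
 facet normal 0.070 0.922 0.380
  outer loop
   vertex 0.9 3.5 4.1
   vertex 2.6 3.0 5.0
   vertex 2.9 4.5 1.3
  endloop
 endfacet
 facet normal -0.771 0.573 -0.277
  outer loop
   vertex 2.5 4.3 1.3
   vertex 0.2 1.4 1.7
   vertex 0.9 3.5 4.1
  endloop
 endfacet
 facet normal -0.447 0.894 0.000
  outer loop
   vertex 2.5 4.3 1.3
   vertex 0.9 3.5 4.1
   vertex 2.9 4.5 1.3
  endloop
 endfacet
 facet normal -0.195 0.020 -0.981
  outer loop
   vertex 2.5 4.3 1.3
   vertex 2.3 2.3 1.3
   vertex 0.2 1.4 1.7
  endloop
 endfacet
 facet normal 0.000 0.000 -1.000
  outer loop
   vertex 2.5 4.3 1.3
   vertex 2.9 4.5 1.3
   vertex 2.3 2.3 1.3
  endloop
 endfacet
 facet normal 0.177 -0.714 -0.677
  outer loop
   vertex 2.3 0.5 3.2
   vertex 0.2 1.4 1.7
   vertex 2.3 2.3 1.3
  endloop
 endfacet
 facet normal 0.282 -0.583 0.762
  outer loop
   vertex 2.3 0.5 3.2
   vertex 4.7 3.1 4.3
   vertex 2.6 3.0 5.0
  endloop
 endfacet
 facet normal -0.637 -0.479 0.604
  outer loop
   vertex 2.3 0.5 3.2
   vertex 0.9 3.5 4.1
   vertex 0.2 1.4 1.7
  endloop
 endfacet
 facet normal -0.517 -0.458 0.723
  outer loop
   vertex 2.3 0.5 3.2
   vertex 2.6 3.0 5.0
   vertex 0.9 3.5 4.1
  endloop
 endfacet
 facet normal 0.869 0.332 -0.367
  outer loop
   vertex 4.3 2.6 2.9
   vertex 2.9 4.5 1.3
   vertex 4.7 3.1 4.3
  endloop
 endfacet
 facet normal 0.631 -0.172 -0.756
  outer loop
   vertex 4.3 2.6 2.9
   vertex 2.3 2.3 1.3
   vertex 2.9 4.5 1.3
  endloop
 endfacet
 facet normal 0.726 -0.686 0.038
  outer loop
   vertex 4.3 2.6 2.9
   vertex 4.7 3.1 4.3
   vertex 2.3 0.5 3.2
  endloop
 endfacet
 facet normal 0.550 -0.606 -0.574
  outer loop
   vertex 4.3 2.6 2.9
   vertex 2.3 0.5 3.2
   vertex 2.3 2.3 1.3
  endloop
 endfacet
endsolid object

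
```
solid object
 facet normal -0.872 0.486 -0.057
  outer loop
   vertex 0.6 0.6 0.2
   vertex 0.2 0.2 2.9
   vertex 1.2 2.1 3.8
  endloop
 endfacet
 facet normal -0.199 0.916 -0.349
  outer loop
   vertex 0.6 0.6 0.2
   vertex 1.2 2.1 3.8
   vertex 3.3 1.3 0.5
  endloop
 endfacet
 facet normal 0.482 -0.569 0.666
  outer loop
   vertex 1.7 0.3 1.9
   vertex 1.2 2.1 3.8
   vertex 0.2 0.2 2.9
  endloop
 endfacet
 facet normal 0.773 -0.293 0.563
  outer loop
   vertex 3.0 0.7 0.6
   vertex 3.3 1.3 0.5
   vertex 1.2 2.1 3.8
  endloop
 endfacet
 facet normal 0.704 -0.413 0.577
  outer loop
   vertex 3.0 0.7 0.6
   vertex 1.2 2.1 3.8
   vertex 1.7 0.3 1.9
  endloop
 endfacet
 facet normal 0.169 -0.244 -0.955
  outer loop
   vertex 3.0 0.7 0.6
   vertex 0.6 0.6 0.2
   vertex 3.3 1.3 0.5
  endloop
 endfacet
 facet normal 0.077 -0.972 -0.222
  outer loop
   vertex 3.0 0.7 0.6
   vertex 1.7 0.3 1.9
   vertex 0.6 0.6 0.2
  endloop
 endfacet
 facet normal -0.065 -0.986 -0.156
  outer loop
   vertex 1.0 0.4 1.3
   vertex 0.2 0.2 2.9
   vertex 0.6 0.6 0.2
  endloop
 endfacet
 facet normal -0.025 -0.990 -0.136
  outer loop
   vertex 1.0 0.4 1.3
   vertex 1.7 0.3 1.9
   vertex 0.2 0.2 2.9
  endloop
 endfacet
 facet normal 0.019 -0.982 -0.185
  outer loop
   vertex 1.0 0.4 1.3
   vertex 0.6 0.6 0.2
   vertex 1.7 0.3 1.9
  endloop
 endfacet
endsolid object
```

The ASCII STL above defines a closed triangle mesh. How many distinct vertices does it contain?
7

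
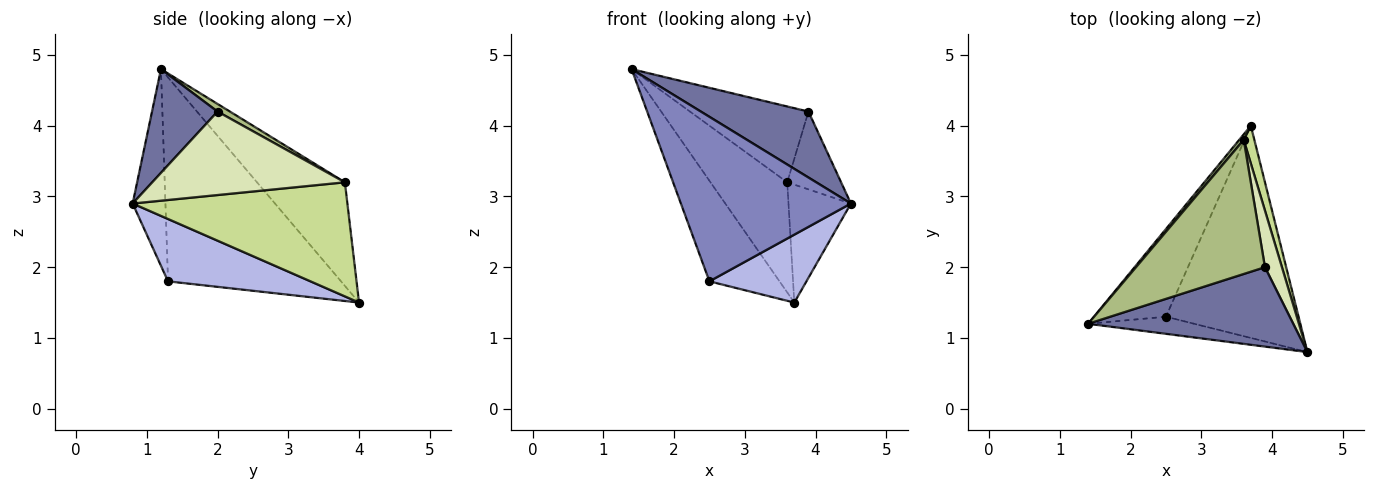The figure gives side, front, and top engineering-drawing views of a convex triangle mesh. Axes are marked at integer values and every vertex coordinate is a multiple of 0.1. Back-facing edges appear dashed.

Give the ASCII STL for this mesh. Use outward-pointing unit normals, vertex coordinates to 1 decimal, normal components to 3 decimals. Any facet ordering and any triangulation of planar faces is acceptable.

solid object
 facet normal 0.363 -0.595 0.717
  outer loop
   vertex 3.9 2.0 4.2
   vertex 1.4 1.2 4.8
   vertex 4.5 0.8 2.9
  endloop
 endfacet
 facet normal -0.188 -0.977 -0.102
  outer loop
   vertex 2.5 1.3 1.8
   vertex 4.5 0.8 2.9
   vertex 1.4 1.2 4.8
  endloop
 endfacet
 facet normal -0.881 0.357 -0.311
  outer loop
   vertex 2.5 1.3 1.8
   vertex 1.4 1.2 4.8
   vertex 3.7 4.0 1.5
  endloop
 endfacet
 facet normal 0.409 -0.278 -0.869
  outer loop
   vertex 2.5 1.3 1.8
   vertex 3.7 4.0 1.5
   vertex 4.5 0.8 2.9
  endloop
 endfacet
 facet normal -0.753 0.657 0.033
  outer loop
   vertex 3.6 3.8 3.2
   vertex 3.7 4.0 1.5
   vertex 1.4 1.2 4.8
  endloop
 endfacet
 facet normal 0.051 0.492 0.869
  outer loop
   vertex 3.6 3.8 3.2
   vertex 1.4 1.2 4.8
   vertex 3.9 2.0 4.2
  endloop
 endfacet
 facet normal 0.956 0.278 0.089
  outer loop
   vertex 3.6 3.8 3.2
   vertex 4.5 0.8 2.9
   vertex 3.7 4.0 1.5
  endloop
 endfacet
 facet normal 0.945 0.264 0.192
  outer loop
   vertex 3.6 3.8 3.2
   vertex 3.9 2.0 4.2
   vertex 4.5 0.8 2.9
  endloop
 endfacet
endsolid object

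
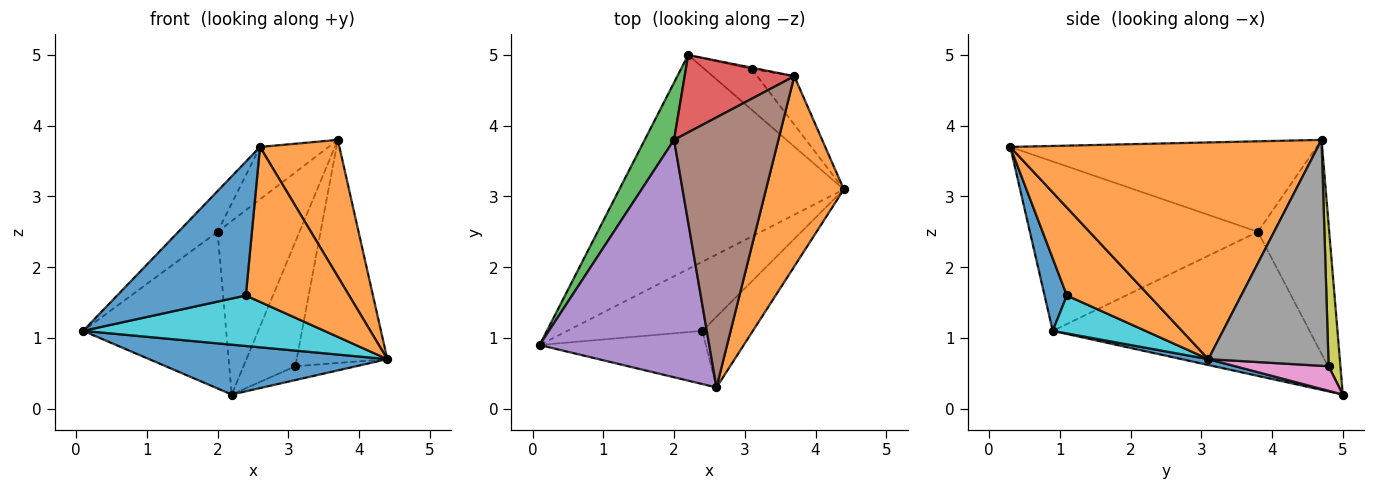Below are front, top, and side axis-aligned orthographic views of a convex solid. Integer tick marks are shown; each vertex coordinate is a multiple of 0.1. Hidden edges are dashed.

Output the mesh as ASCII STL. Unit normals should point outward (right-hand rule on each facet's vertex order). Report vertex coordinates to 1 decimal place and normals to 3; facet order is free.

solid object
 facet normal 0.025 -0.227 -0.974
  outer loop
   vertex 2.2 5.0 0.2
   vertex 4.4 3.1 0.7
   vertex 0.1 0.9 1.1
  endloop
 endfacet
 facet normal 0.915 -0.236 0.328
  outer loop
   vertex 2.6 0.3 3.7
   vertex 4.4 3.1 0.7
   vertex 3.7 4.7 3.8
  endloop
 endfacet
 facet normal -0.860 0.479 0.175
  outer loop
   vertex 2.0 3.8 2.5
   vertex 2.2 5.0 0.2
   vertex 0.1 0.9 1.1
  endloop
 endfacet
 facet normal -0.622 0.715 0.319
  outer loop
   vertex 2.0 3.8 2.5
   vertex 3.7 4.7 3.8
   vertex 2.2 5.0 0.2
  endloop
 endfacet
 facet normal -0.702 0.121 0.702
  outer loop
   vertex 2.0 3.8 2.5
   vertex 0.1 0.9 1.1
   vertex 2.6 0.3 3.7
  endloop
 endfacet
 facet normal -0.648 0.145 0.747
  outer loop
   vertex 2.0 3.8 2.5
   vertex 2.6 0.3 3.7
   vertex 3.7 4.7 3.8
  endloop
 endfacet
 facet normal 0.442 0.288 -0.850
  outer loop
   vertex 3.1 4.8 0.6
   vertex 4.4 3.1 0.7
   vertex 2.2 5.0 0.2
  endloop
 endfacet
 facet normal 0.791 0.597 -0.130
  outer loop
   vertex 3.1 4.8 0.6
   vertex 3.7 4.7 3.8
   vertex 4.4 3.1 0.7
  endloop
 endfacet
 facet normal 0.222 0.975 -0.011
  outer loop
   vertex 3.1 4.8 0.6
   vertex 2.2 5.0 0.2
   vertex 3.7 4.7 3.8
  endloop
 endfacet
 facet normal 0.221 -0.575 -0.787
  outer loop
   vertex 2.4 1.1 1.6
   vertex 0.1 0.9 1.1
   vertex 4.4 3.1 0.7
  endloop
 endfacet
 facet normal 0.159 -0.917 -0.365
  outer loop
   vertex 2.4 1.1 1.6
   vertex 2.6 0.3 3.7
   vertex 0.1 0.9 1.1
  endloop
 endfacet
 facet normal 0.586 -0.737 -0.337
  outer loop
   vertex 2.4 1.1 1.6
   vertex 4.4 3.1 0.7
   vertex 2.6 0.3 3.7
  endloop
 endfacet
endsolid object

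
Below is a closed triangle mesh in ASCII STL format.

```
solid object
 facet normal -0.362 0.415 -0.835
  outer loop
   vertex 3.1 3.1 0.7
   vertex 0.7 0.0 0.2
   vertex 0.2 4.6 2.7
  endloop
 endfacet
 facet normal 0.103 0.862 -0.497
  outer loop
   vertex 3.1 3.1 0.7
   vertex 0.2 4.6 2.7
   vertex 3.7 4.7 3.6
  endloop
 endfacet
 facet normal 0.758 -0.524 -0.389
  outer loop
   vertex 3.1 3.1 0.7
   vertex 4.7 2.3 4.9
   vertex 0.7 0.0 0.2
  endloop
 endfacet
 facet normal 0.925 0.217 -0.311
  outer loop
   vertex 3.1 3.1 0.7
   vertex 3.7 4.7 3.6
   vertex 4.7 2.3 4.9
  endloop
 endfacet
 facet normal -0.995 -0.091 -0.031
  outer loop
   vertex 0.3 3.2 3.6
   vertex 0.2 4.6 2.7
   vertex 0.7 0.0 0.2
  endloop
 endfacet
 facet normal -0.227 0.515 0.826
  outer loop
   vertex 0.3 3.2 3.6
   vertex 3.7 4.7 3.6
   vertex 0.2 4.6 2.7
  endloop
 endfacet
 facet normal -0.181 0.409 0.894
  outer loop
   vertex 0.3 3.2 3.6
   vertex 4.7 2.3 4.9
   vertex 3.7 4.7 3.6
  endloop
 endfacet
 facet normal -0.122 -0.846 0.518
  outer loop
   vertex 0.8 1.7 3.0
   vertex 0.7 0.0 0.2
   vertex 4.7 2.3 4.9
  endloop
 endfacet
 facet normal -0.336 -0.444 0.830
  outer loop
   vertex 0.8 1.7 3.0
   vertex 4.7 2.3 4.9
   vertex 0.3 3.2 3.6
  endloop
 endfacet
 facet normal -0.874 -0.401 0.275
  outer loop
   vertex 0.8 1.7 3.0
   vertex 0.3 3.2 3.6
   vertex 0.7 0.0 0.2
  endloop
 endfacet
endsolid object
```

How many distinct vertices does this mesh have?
7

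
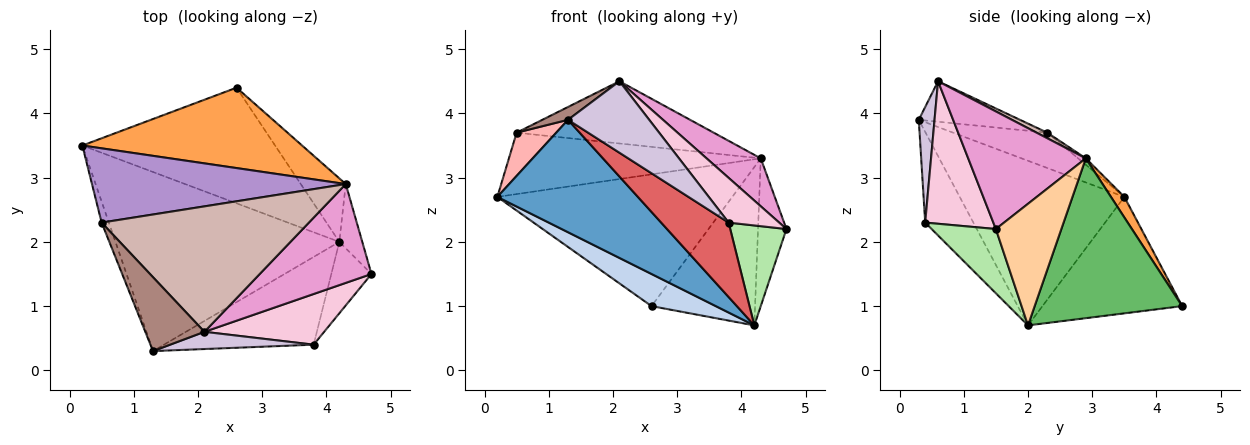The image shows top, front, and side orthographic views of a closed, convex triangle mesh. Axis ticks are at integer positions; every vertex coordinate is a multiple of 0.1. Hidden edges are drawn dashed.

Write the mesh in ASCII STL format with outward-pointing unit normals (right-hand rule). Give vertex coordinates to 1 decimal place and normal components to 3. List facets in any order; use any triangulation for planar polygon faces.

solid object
 facet normal -0.529 -0.451 -0.719
  outer loop
   vertex 4.2 2.0 0.7
   vertex 1.3 0.3 3.9
   vertex 0.2 3.5 2.7
  endloop
 endfacet
 facet normal -0.503 -0.231 -0.833
  outer loop
   vertex 2.6 4.4 1.0
   vertex 4.2 2.0 0.7
   vertex 0.2 3.5 2.7
  endloop
 endfacet
 facet normal 0.049 0.853 0.520
  outer loop
   vertex 4.3 2.9 3.3
   vertex 2.6 4.4 1.0
   vertex 0.2 3.5 2.7
  endloop
 endfacet
 facet normal 0.904 0.392 -0.171
  outer loop
   vertex 4.3 2.9 3.3
   vertex 4.7 1.5 2.2
   vertex 4.2 2.0 0.7
  endloop
 endfacet
 facet normal 0.798 0.560 -0.224
  outer loop
   vertex 4.3 2.9 3.3
   vertex 4.2 2.0 0.7
   vertex 2.6 4.4 1.0
  endloop
 endfacet
 facet normal 0.681 -0.596 -0.426
  outer loop
   vertex 3.8 0.4 2.3
   vertex 4.2 2.0 0.7
   vertex 4.7 1.5 2.2
  endloop
 endfacet
 facet normal -0.419 -0.587 -0.692
  outer loop
   vertex 3.8 0.4 2.3
   vertex 1.3 0.3 3.9
   vertex 4.2 2.0 0.7
  endloop
 endfacet
 facet normal -0.906 -0.381 -0.185
  outer loop
   vertex 0.5 2.3 3.7
   vertex 0.2 3.5 2.7
   vertex 1.3 0.3 3.9
  endloop
 endfacet
 facet normal -0.020 0.637 0.770
  outer loop
   vertex 0.5 2.3 3.7
   vertex 4.3 2.9 3.3
   vertex 0.2 3.5 2.7
  endloop
 endfacet
 facet normal 0.186 -0.955 0.230
  outer loop
   vertex 2.1 0.6 4.5
   vertex 1.3 0.3 3.9
   vertex 3.8 0.4 2.3
  endloop
 endfacet
 facet normal -0.559 -0.142 0.817
  outer loop
   vertex 2.1 0.6 4.5
   vertex 0.5 2.3 3.7
   vertex 1.3 0.3 3.9
  endloop
 endfacet
 facet normal 0.024 0.444 0.896
  outer loop
   vertex 2.1 0.6 4.5
   vertex 4.3 2.9 3.3
   vertex 0.5 2.3 3.7
  endloop
 endfacet
 facet normal 0.688 -0.317 0.653
  outer loop
   vertex 2.1 0.6 4.5
   vertex 4.7 1.5 2.2
   vertex 4.3 2.9 3.3
  endloop
 endfacet
 facet normal 0.666 -0.494 0.559
  outer loop
   vertex 2.1 0.6 4.5
   vertex 3.8 0.4 2.3
   vertex 4.7 1.5 2.2
  endloop
 endfacet
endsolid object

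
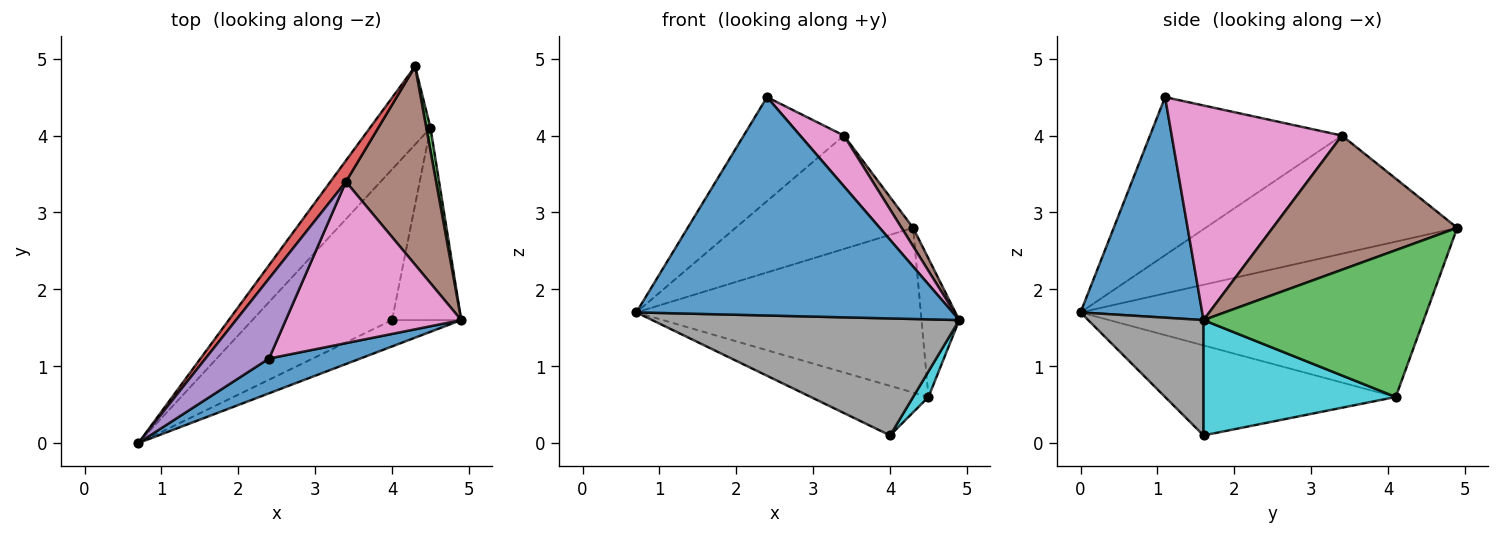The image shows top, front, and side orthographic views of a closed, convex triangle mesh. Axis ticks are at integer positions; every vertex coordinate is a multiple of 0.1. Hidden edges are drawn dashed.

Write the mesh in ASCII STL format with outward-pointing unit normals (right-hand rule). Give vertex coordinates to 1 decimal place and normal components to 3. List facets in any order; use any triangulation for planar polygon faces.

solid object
 facet normal 0.355 -0.923 0.147
  outer loop
   vertex 2.4 1.1 4.5
   vertex 0.7 0.0 1.7
   vertex 4.9 1.6 1.6
  endloop
 endfacet
 facet normal -0.740 0.608 -0.288
  outer loop
   vertex 4.5 4.1 0.6
   vertex 0.7 0.0 1.7
   vertex 4.3 4.9 2.8
  endloop
 endfacet
 facet normal 0.985 0.169 0.028
  outer loop
   vertex 4.5 4.1 0.6
   vertex 4.3 4.9 2.8
   vertex 4.9 1.6 1.6
  endloop
 endfacet
 facet normal -0.813 0.573 0.107
  outer loop
   vertex 3.4 3.4 4.0
   vertex 4.3 4.9 2.8
   vertex 0.7 0.0 1.7
  endloop
 endfacet
 facet normal -0.835 0.436 0.336
  outer loop
   vertex 3.4 3.4 4.0
   vertex 0.7 0.0 1.7
   vertex 2.4 1.1 4.5
  endloop
 endfacet
 facet normal 0.829 -0.052 0.557
  outer loop
   vertex 3.4 3.4 4.0
   vertex 4.9 1.6 1.6
   vertex 4.3 4.9 2.8
  endloop
 endfacet
 facet normal 0.759 -0.195 0.621
  outer loop
   vertex 3.4 3.4 4.0
   vertex 2.4 1.1 4.5
   vertex 4.9 1.6 1.6
  endloop
 endfacet
 facet normal 0.344 -0.916 -0.206
  outer loop
   vertex 4.0 1.6 0.1
   vertex 4.9 1.6 1.6
   vertex 0.7 0.0 1.7
  endloop
 endfacet
 facet normal -0.522 0.266 -0.810
  outer loop
   vertex 4.0 1.6 0.1
   vertex 0.7 0.0 1.7
   vertex 4.5 4.1 0.6
  endloop
 endfacet
 facet normal 0.855 -0.068 -0.513
  outer loop
   vertex 4.0 1.6 0.1
   vertex 4.5 4.1 0.6
   vertex 4.9 1.6 1.6
  endloop
 endfacet
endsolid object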